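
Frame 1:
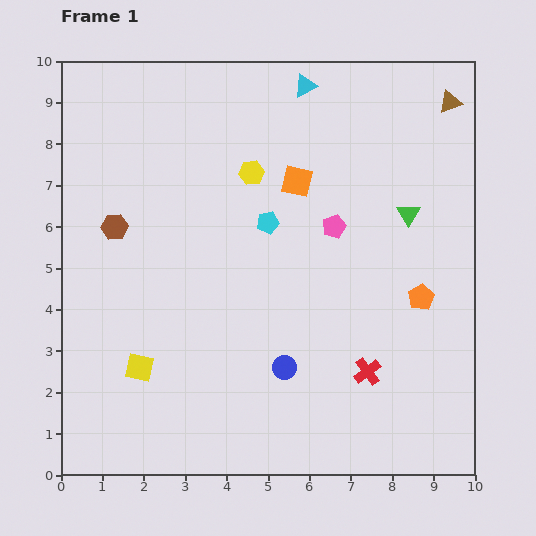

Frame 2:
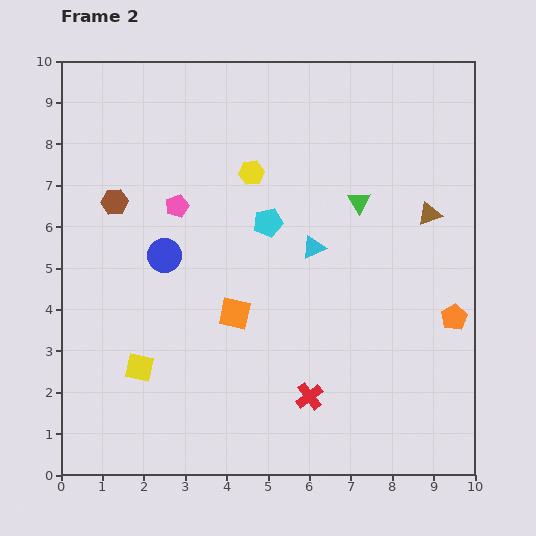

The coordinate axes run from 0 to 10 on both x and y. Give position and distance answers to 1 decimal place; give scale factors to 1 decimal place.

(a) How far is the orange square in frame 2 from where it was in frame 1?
3.5

The orange square moved from (5.7, 7.1) to (4.2, 3.9), a distance of √(1.5² + 3.2²) ≈ 3.5.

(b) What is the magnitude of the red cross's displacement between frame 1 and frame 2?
1.5

The red cross moved from (7.4, 2.5) to (6.0, 1.9), a distance of √(1.4² + 0.6²) ≈ 1.5.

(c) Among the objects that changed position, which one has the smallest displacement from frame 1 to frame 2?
the brown hexagon

(moved 0.6)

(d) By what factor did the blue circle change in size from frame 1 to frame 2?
1.5×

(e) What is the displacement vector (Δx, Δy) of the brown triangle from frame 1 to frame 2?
(-0.5, -2.7)

The brown triangle was at (9.4, 9.0) in frame 1 and (8.9, 6.3) in frame 2.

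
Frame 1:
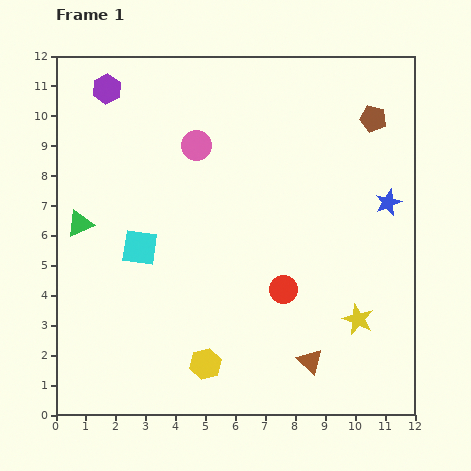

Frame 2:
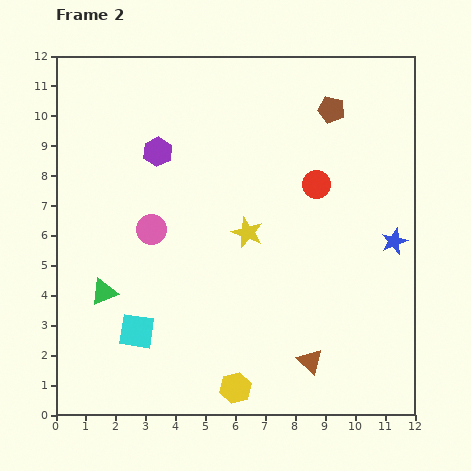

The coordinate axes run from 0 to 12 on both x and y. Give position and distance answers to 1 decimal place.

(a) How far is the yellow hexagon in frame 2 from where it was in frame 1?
1.3

The yellow hexagon moved from (5.0, 1.7) to (6.0, 0.9), a distance of √(1.0² + 0.8²) ≈ 1.3.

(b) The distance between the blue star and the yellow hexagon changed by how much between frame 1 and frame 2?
-0.9

Distance in frame 1: 8.1. Distance in frame 2: 7.2.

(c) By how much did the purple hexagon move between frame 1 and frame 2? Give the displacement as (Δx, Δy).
(1.7, -2.1)

The purple hexagon was at (1.7, 10.9) in frame 1 and (3.4, 8.8) in frame 2.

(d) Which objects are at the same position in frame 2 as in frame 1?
the brown triangle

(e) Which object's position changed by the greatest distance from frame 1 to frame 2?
the yellow star

(moved 4.7; next 3.7)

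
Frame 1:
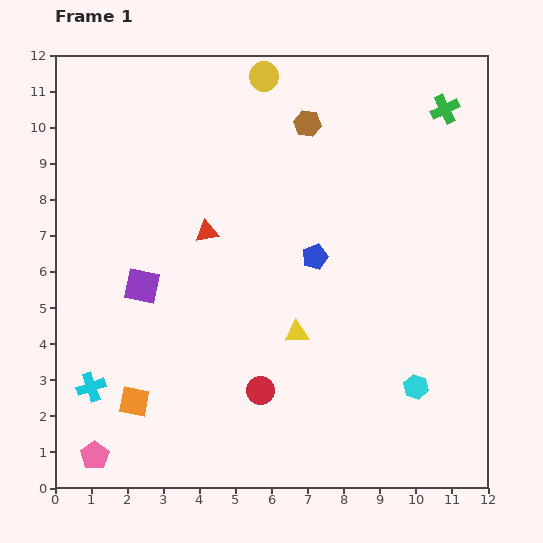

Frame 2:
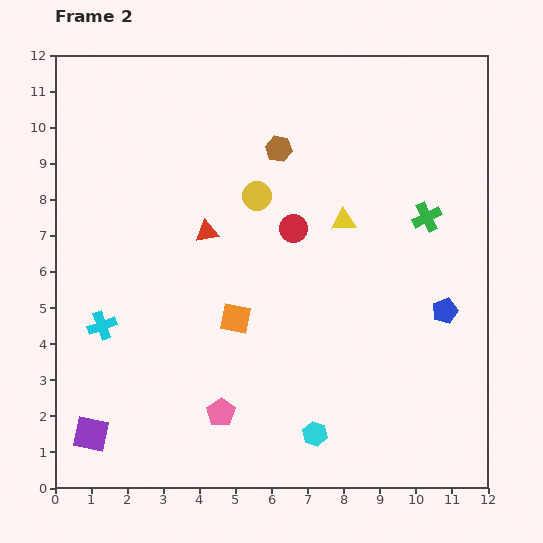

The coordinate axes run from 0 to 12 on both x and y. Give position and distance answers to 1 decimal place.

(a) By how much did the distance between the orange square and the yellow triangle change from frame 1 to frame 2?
-0.9

Distance in frame 1: 4.9. Distance in frame 2: 4.0.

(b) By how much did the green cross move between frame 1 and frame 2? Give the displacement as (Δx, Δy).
(-0.5, -3.0)

The green cross was at (10.8, 10.5) in frame 1 and (10.3, 7.5) in frame 2.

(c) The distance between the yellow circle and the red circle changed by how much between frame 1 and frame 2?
-7.4

Distance in frame 1: 8.7. Distance in frame 2: 1.3.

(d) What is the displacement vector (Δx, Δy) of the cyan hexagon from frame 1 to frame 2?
(-2.8, -1.3)

The cyan hexagon was at (10.0, 2.8) in frame 1 and (7.2, 1.5) in frame 2.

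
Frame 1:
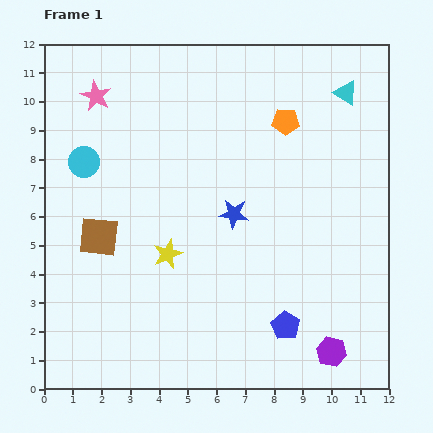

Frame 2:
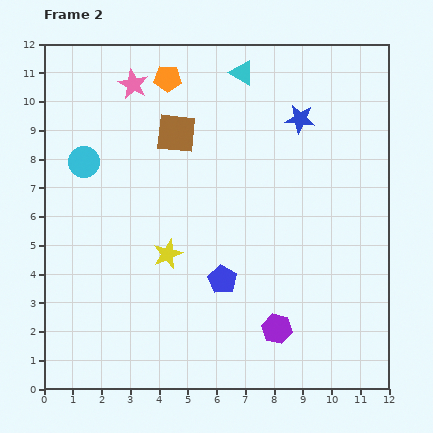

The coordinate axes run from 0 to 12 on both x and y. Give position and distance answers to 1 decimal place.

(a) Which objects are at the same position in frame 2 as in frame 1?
the cyan circle, the yellow star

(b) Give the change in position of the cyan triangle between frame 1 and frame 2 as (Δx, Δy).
(-3.6, 0.7)

The cyan triangle was at (10.5, 10.3) in frame 1 and (6.9, 11.0) in frame 2.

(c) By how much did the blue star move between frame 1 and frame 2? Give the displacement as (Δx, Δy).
(2.3, 3.3)

The blue star was at (6.6, 6.1) in frame 1 and (8.9, 9.4) in frame 2.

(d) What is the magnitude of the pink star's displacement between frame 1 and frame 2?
1.4

The pink star moved from (1.8, 10.2) to (3.1, 10.6), a distance of √(1.3² + 0.4²) ≈ 1.4.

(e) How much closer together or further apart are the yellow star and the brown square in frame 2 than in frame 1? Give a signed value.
+1.7

Distance in frame 1: 2.5. Distance in frame 2: 4.2.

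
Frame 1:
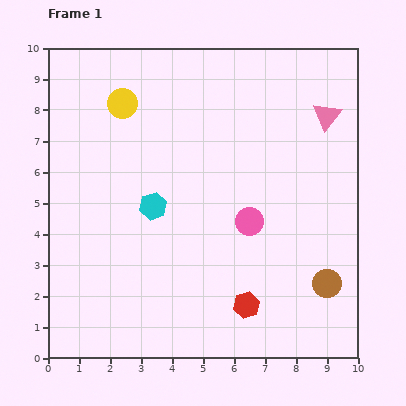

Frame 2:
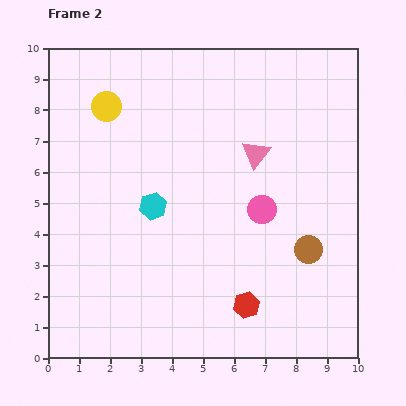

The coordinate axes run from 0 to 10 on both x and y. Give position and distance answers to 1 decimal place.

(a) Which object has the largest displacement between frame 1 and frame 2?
the pink triangle

(moved 2.6; next 1.3)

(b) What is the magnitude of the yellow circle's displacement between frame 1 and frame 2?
0.5

The yellow circle moved from (2.4, 8.2) to (1.9, 8.1), a distance of √(0.5² + 0.1²) ≈ 0.5.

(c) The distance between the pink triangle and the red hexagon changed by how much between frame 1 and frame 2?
-1.7

Distance in frame 1: 6.6. Distance in frame 2: 4.9.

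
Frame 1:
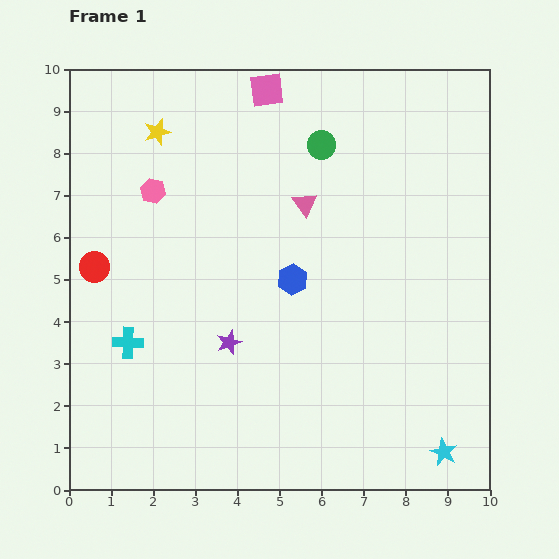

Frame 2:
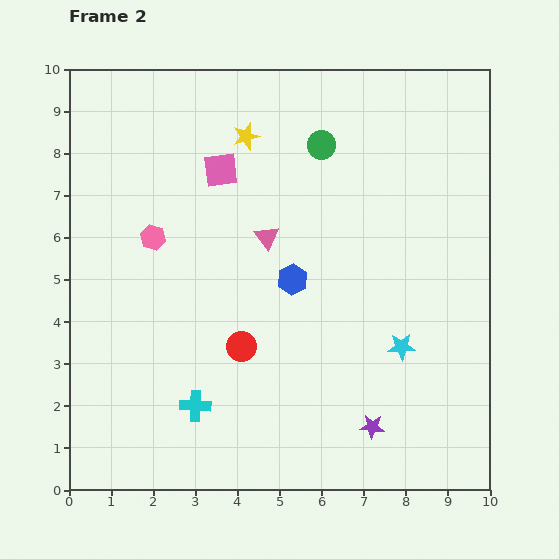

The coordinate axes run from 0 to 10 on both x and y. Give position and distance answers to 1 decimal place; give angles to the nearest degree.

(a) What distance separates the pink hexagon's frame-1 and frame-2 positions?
1.1

The pink hexagon moved from (2.0, 7.1) to (2.0, 6.0), a distance of √(0.0² + 1.1²) ≈ 1.1.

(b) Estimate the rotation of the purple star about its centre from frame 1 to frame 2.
26° clockwise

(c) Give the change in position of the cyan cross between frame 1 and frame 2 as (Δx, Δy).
(1.6, -1.5)

The cyan cross was at (1.4, 3.5) in frame 1 and (3.0, 2.0) in frame 2.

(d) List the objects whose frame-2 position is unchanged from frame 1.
the blue hexagon, the green circle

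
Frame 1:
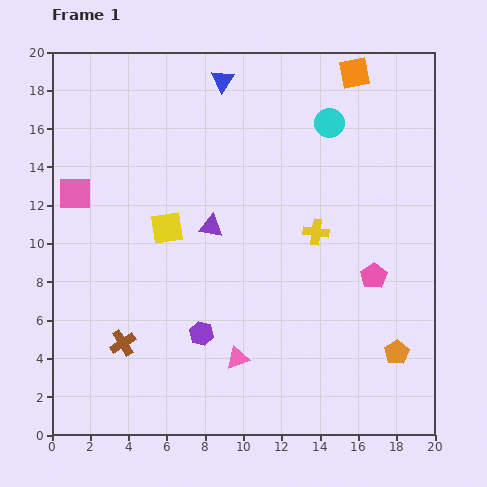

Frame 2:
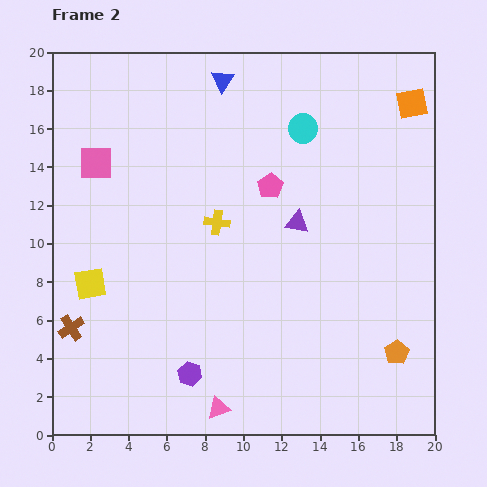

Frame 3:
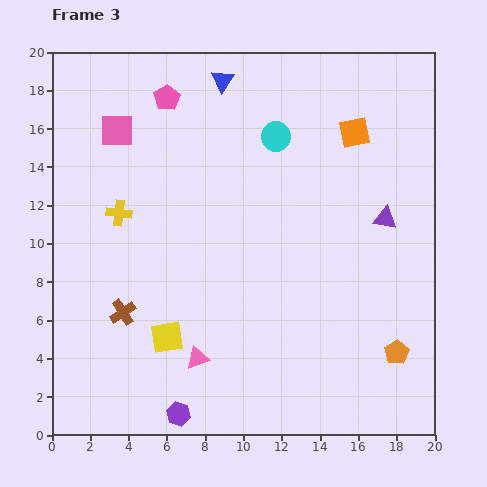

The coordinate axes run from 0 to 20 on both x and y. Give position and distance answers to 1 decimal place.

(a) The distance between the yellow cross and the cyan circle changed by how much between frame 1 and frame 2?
+1.0

Distance in frame 1: 5.7. Distance in frame 2: 6.7.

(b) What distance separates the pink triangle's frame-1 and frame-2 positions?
2.8

The pink triangle moved from (9.7, 4.0) to (8.7, 1.4), a distance of √(1.0² + 2.6²) ≈ 2.8.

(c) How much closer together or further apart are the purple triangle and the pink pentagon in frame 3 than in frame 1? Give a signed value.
+4.1

Distance in frame 1: 8.9. Distance in frame 3: 13.0.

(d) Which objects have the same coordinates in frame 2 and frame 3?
the blue triangle, the orange pentagon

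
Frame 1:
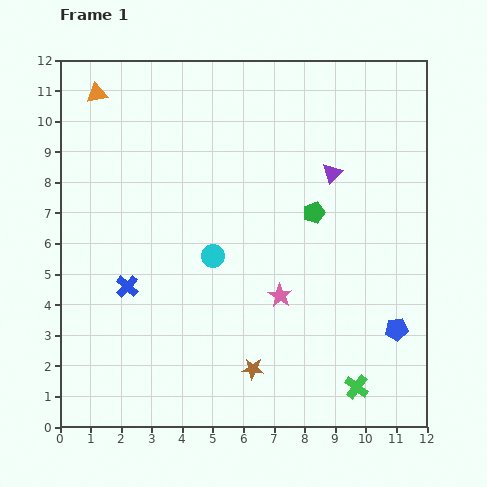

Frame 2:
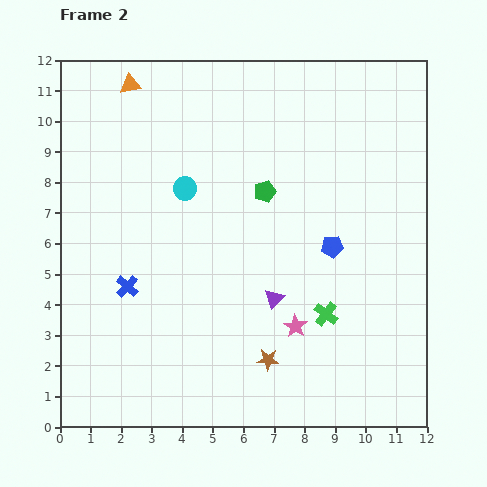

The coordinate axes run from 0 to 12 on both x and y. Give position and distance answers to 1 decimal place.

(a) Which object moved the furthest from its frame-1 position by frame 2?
the purple triangle

(moved 4.5; next 3.4)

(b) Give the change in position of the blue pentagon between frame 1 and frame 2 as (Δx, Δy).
(-2.1, 2.7)

The blue pentagon was at (11.0, 3.2) in frame 1 and (8.9, 5.9) in frame 2.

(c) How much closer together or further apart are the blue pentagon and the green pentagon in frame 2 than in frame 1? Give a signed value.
-1.9

Distance in frame 1: 4.7. Distance in frame 2: 2.8.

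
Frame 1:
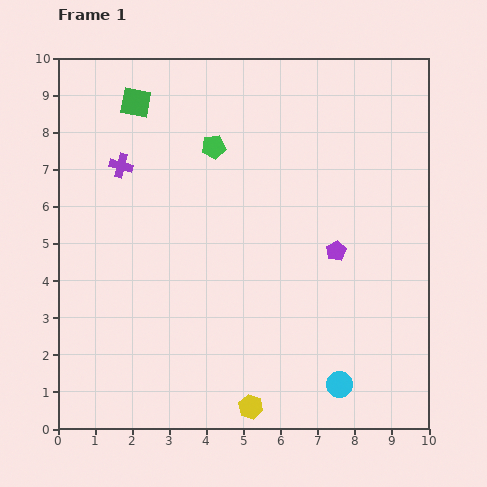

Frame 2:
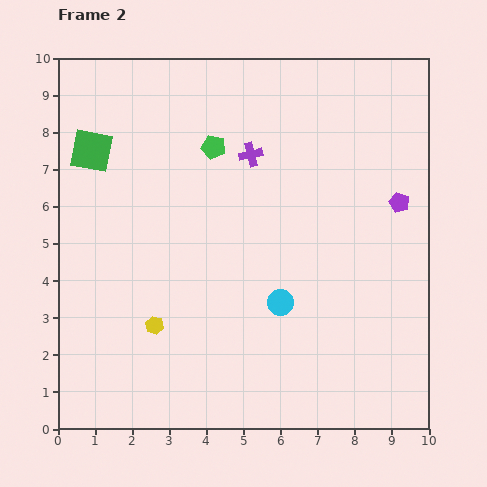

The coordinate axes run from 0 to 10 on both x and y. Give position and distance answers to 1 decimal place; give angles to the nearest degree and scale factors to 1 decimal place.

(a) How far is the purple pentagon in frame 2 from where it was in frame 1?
2.1

The purple pentagon moved from (7.5, 4.8) to (9.2, 6.1), a distance of √(1.7² + 1.3²) ≈ 2.1.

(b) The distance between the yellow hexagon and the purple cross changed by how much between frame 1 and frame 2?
-2.1

Distance in frame 1: 7.4. Distance in frame 2: 5.3.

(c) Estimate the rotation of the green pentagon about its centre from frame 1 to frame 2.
22° clockwise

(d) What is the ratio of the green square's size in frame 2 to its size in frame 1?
1.4×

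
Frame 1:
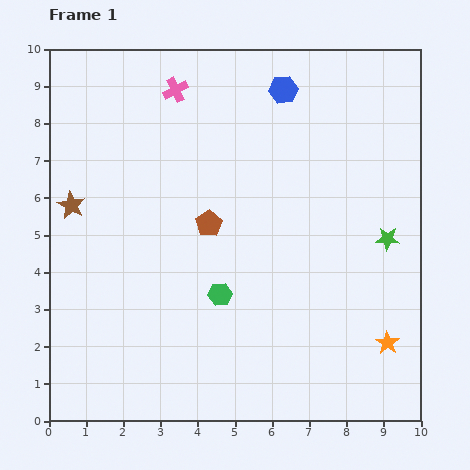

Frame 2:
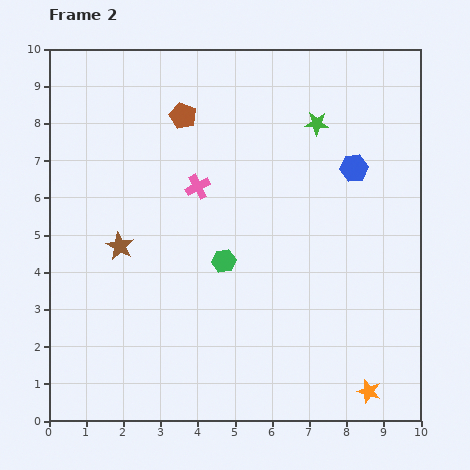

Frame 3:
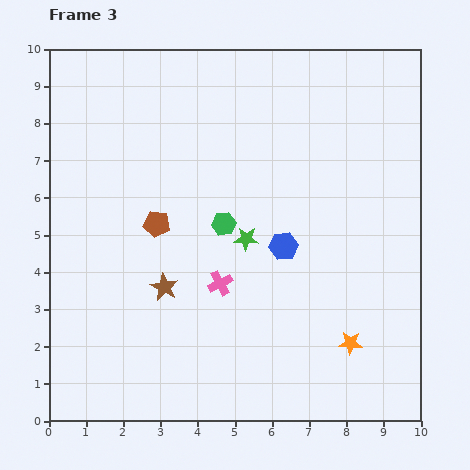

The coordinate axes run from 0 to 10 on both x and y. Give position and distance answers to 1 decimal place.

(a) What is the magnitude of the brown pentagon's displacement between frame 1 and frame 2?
3.0

The brown pentagon moved from (4.3, 5.3) to (3.6, 8.2), a distance of √(0.7² + 2.9²) ≈ 3.0.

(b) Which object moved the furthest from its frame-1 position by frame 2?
the green star

(moved 3.6; next 3.0)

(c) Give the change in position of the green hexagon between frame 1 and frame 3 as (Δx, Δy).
(0.1, 1.9)

The green hexagon was at (4.6, 3.4) in frame 1 and (4.7, 5.3) in frame 3.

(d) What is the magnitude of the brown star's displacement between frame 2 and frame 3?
1.6

The brown star moved from (1.9, 4.7) to (3.1, 3.6), a distance of √(1.2² + 1.1²) ≈ 1.6.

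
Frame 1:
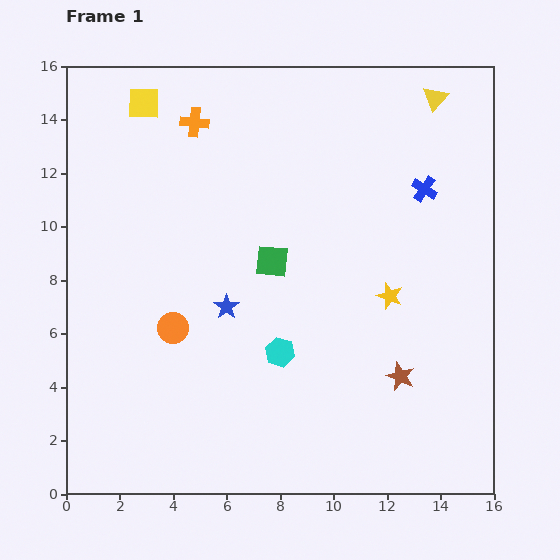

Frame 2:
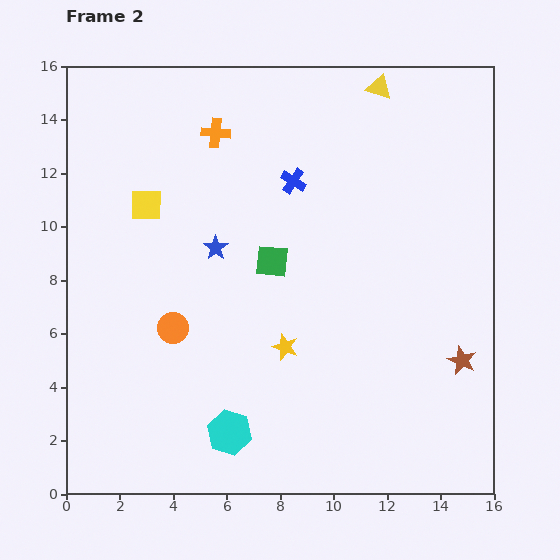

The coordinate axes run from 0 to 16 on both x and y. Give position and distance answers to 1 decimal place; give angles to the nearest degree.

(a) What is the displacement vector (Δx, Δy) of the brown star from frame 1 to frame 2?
(2.3, 0.6)

The brown star was at (12.5, 4.4) in frame 1 and (14.8, 5.0) in frame 2.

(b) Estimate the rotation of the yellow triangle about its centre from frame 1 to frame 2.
53° counter-clockwise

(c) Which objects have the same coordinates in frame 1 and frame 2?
the green square, the orange circle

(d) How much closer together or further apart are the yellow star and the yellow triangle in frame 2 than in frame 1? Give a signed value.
+2.7

Distance in frame 1: 7.6. Distance in frame 2: 10.3.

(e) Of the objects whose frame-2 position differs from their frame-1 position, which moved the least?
the orange cross

(moved 0.9)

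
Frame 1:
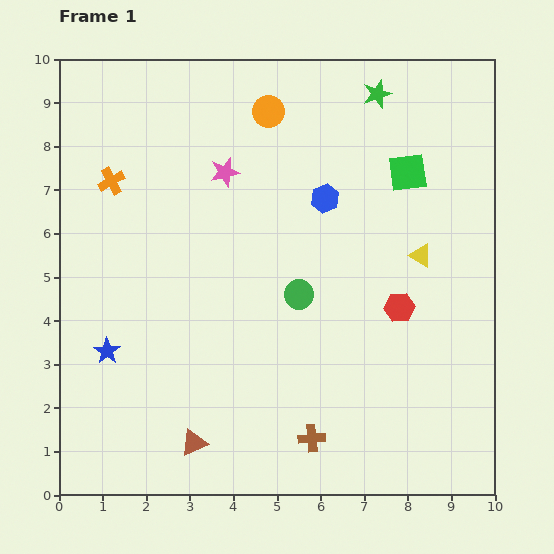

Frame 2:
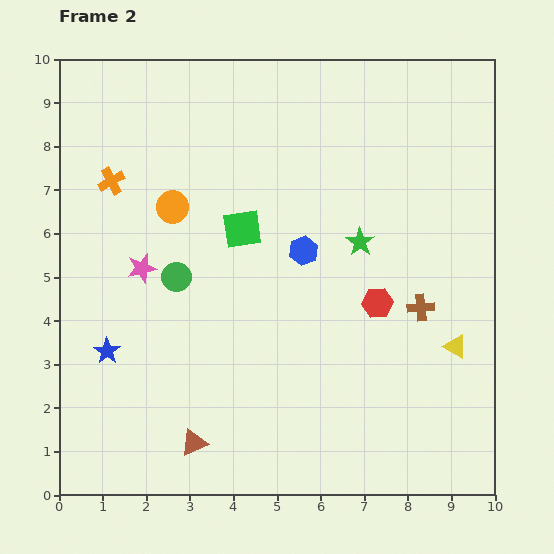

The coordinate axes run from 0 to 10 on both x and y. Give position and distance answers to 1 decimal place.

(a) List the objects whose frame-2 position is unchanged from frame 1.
the orange cross, the brown triangle, the blue star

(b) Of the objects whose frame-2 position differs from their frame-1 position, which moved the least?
the red hexagon

(moved 0.5)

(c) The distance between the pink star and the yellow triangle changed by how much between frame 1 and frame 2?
+2.5

Distance in frame 1: 4.9. Distance in frame 2: 7.4.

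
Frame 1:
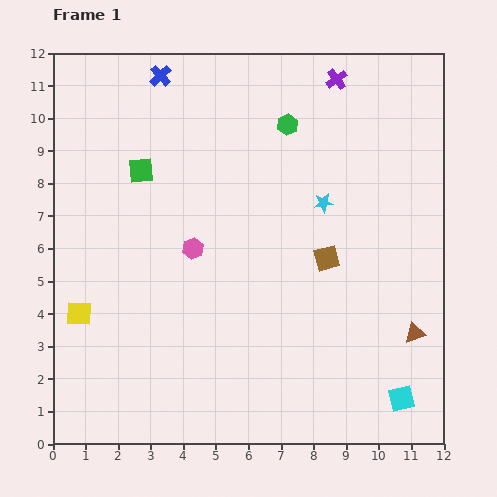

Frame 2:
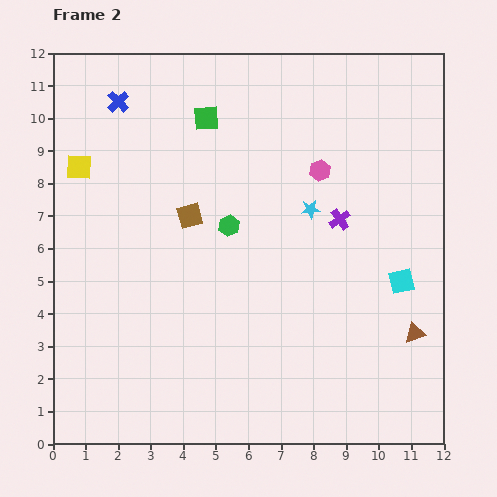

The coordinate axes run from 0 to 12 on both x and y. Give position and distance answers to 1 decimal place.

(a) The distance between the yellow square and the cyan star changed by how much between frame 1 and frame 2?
-1.0

Distance in frame 1: 8.2. Distance in frame 2: 7.2.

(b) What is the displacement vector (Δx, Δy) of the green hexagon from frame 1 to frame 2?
(-1.8, -3.1)

The green hexagon was at (7.2, 9.8) in frame 1 and (5.4, 6.7) in frame 2.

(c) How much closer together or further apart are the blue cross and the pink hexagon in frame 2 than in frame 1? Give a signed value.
+1.1

Distance in frame 1: 5.4. Distance in frame 2: 6.5.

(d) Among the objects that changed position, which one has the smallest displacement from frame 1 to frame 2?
the cyan star

(moved 0.4)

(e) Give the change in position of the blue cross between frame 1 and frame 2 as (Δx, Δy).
(-1.3, -0.8)

The blue cross was at (3.3, 11.3) in frame 1 and (2.0, 10.5) in frame 2.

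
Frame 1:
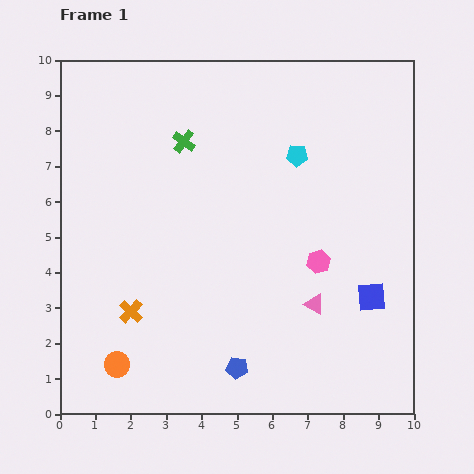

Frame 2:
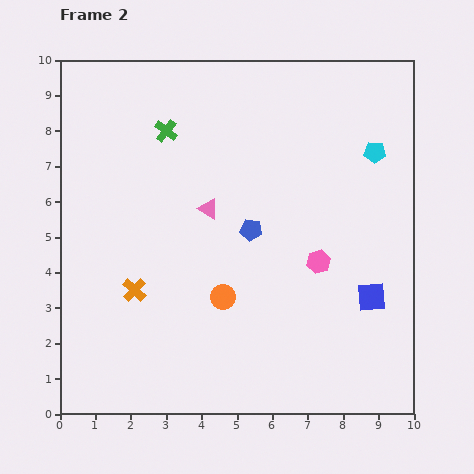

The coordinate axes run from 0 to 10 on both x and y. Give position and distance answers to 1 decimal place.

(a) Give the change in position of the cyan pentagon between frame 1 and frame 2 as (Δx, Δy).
(2.2, 0.1)

The cyan pentagon was at (6.7, 7.3) in frame 1 and (8.9, 7.4) in frame 2.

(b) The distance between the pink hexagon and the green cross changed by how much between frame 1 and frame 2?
+0.6

Distance in frame 1: 5.1. Distance in frame 2: 5.7.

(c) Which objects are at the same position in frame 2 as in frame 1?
the pink hexagon, the blue square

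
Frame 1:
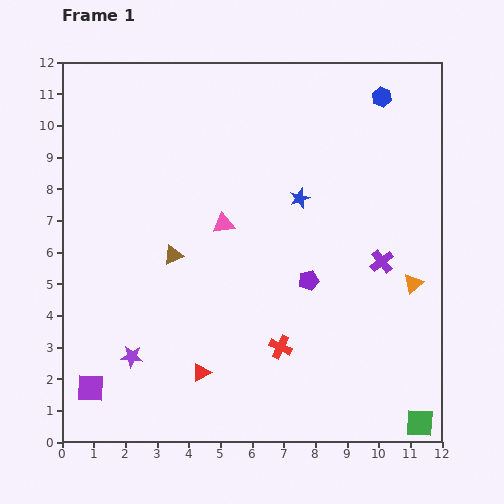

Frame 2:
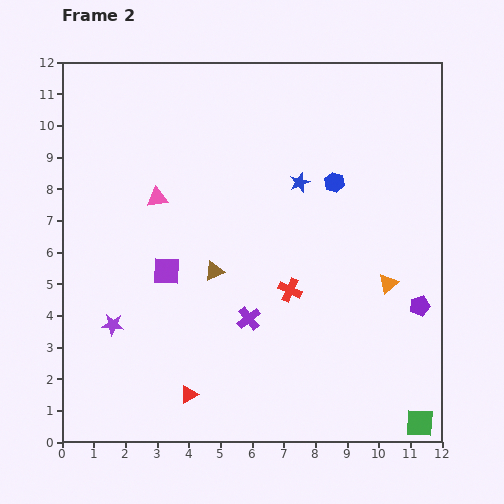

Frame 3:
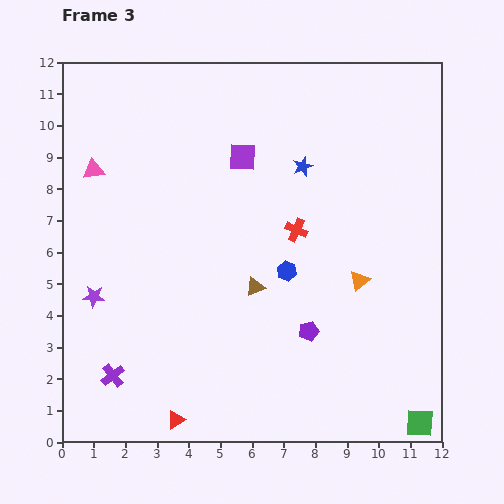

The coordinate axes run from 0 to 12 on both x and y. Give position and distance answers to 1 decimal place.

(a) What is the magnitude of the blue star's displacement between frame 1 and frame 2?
0.5

The blue star moved from (7.5, 7.7) to (7.5, 8.2), a distance of √(0.0² + 0.5²) ≈ 0.5.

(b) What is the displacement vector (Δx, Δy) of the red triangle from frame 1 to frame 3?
(-0.8, -1.5)

The red triangle was at (4.4, 2.2) in frame 1 and (3.6, 0.7) in frame 3.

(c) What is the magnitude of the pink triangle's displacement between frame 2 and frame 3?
2.2

The pink triangle moved from (3.0, 7.7) to (1.0, 8.6), a distance of √(2.0² + 0.9²) ≈ 2.2.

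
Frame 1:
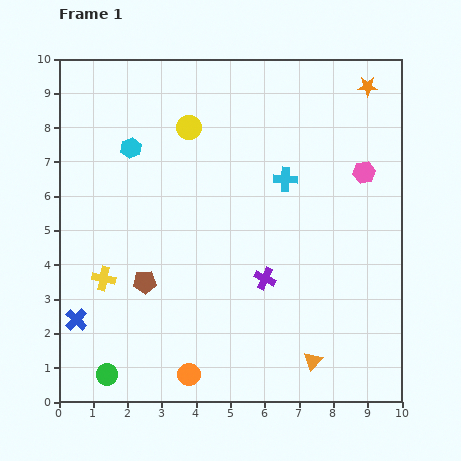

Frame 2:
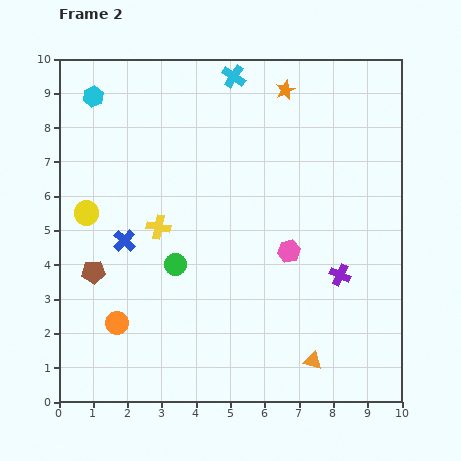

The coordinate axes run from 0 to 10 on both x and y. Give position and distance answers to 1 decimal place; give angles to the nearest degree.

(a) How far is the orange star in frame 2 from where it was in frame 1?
2.4

The orange star moved from (9.0, 9.2) to (6.6, 9.1), a distance of √(2.4² + 0.1²) ≈ 2.4.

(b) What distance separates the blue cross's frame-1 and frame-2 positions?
2.7

The blue cross moved from (0.5, 2.4) to (1.9, 4.7), a distance of √(1.4² + 2.3²) ≈ 2.7.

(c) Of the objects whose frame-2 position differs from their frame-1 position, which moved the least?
the brown pentagon

(moved 1.5)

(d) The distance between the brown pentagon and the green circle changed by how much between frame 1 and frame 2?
-0.5

Distance in frame 1: 2.9. Distance in frame 2: 2.4.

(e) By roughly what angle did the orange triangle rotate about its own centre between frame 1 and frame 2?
54° counter-clockwise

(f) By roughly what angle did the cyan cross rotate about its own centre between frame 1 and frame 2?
32° clockwise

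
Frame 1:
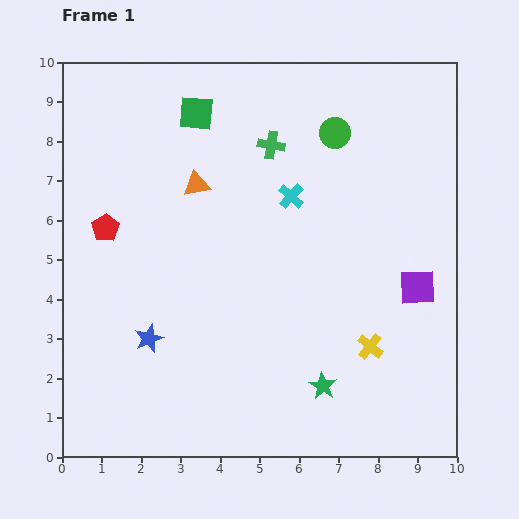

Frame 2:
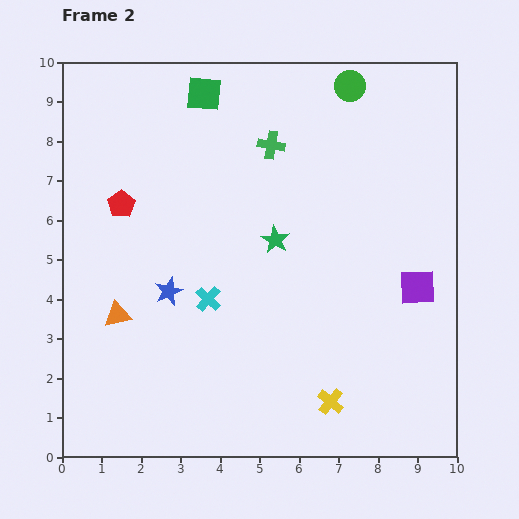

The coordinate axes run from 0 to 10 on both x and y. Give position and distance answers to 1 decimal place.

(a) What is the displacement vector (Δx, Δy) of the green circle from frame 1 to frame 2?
(0.4, 1.2)

The green circle was at (6.9, 8.2) in frame 1 and (7.3, 9.4) in frame 2.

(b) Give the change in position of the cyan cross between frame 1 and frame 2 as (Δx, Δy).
(-2.1, -2.6)

The cyan cross was at (5.8, 6.6) in frame 1 and (3.7, 4.0) in frame 2.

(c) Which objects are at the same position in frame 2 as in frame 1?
the green cross, the purple square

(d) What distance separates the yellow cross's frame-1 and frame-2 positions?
1.7

The yellow cross moved from (7.8, 2.8) to (6.8, 1.4), a distance of √(1.0² + 1.4²) ≈ 1.7.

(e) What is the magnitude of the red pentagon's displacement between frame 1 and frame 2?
0.7

The red pentagon moved from (1.1, 5.8) to (1.5, 6.4), a distance of √(0.4² + 0.6²) ≈ 0.7.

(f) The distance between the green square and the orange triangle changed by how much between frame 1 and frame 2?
+4.2

Distance in frame 1: 1.8. Distance in frame 2: 6.0.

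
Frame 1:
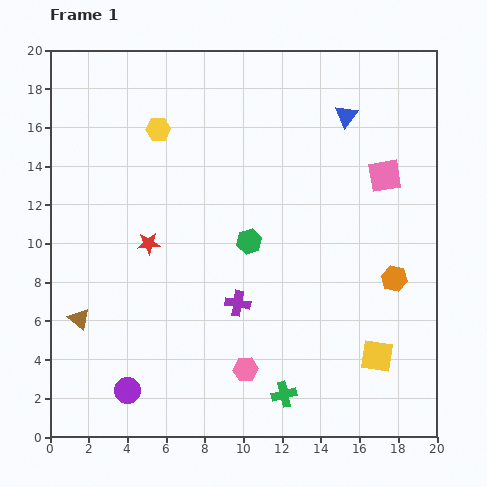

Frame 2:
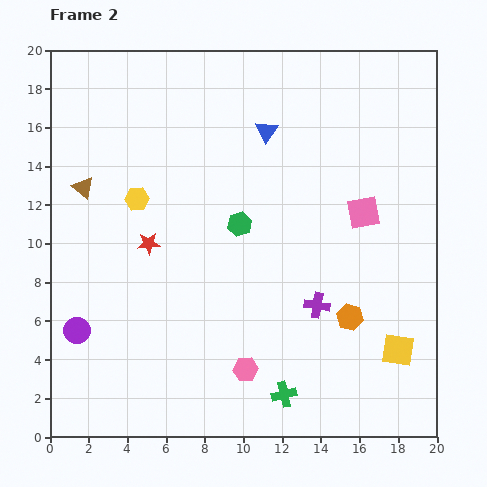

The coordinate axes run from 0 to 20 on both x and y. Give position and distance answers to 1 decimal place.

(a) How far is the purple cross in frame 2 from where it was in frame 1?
4.1

The purple cross moved from (9.7, 6.9) to (13.8, 6.8), a distance of √(4.1² + 0.1²) ≈ 4.1.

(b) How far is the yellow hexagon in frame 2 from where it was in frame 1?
3.8

The yellow hexagon moved from (5.6, 15.9) to (4.5, 12.3), a distance of √(1.1² + 3.6²) ≈ 3.8.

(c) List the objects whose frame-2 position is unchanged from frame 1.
the red star, the pink hexagon, the green cross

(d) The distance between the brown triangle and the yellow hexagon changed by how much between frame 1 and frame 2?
-7.7

Distance in frame 1: 10.6. Distance in frame 2: 2.9.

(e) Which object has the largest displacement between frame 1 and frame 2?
the brown triangle

(moved 6.8; next 4.2)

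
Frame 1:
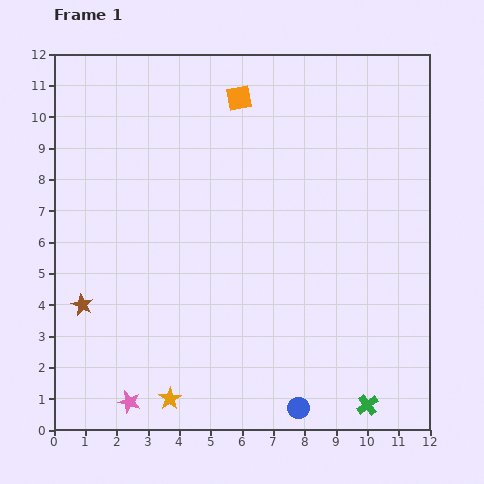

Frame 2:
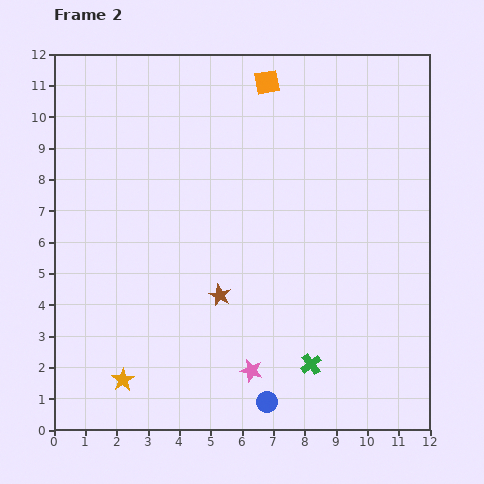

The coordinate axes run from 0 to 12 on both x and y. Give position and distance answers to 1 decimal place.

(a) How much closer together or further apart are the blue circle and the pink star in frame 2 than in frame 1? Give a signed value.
-4.3

Distance in frame 1: 5.4. Distance in frame 2: 1.1.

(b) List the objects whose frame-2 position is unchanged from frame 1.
none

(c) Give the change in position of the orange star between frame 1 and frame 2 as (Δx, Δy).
(-1.5, 0.6)

The orange star was at (3.7, 1.0) in frame 1 and (2.2, 1.6) in frame 2.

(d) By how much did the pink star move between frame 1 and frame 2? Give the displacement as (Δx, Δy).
(3.9, 1.0)

The pink star was at (2.4, 0.9) in frame 1 and (6.3, 1.9) in frame 2.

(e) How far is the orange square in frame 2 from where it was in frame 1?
1.0

The orange square moved from (5.9, 10.6) to (6.8, 11.1), a distance of √(0.9² + 0.5²) ≈ 1.0.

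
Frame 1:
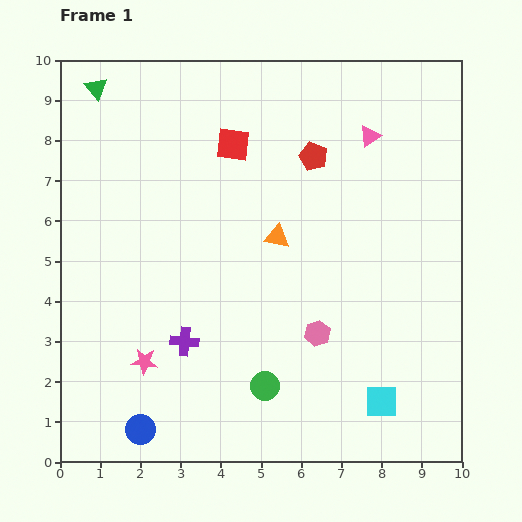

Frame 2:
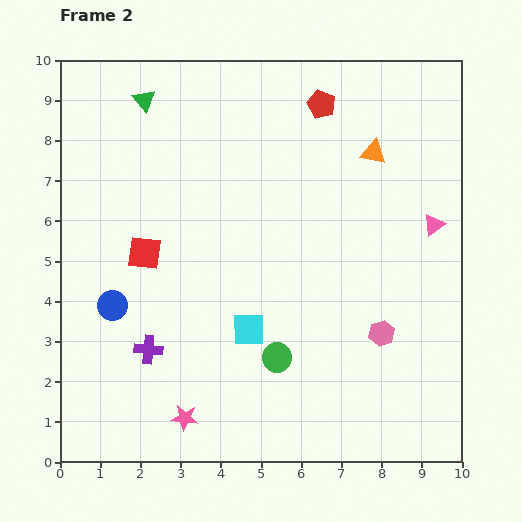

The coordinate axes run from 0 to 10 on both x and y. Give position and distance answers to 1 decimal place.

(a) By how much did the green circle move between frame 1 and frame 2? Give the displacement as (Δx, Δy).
(0.3, 0.7)

The green circle was at (5.1, 1.9) in frame 1 and (5.4, 2.6) in frame 2.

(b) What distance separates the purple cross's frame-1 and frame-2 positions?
0.9

The purple cross moved from (3.1, 3.0) to (2.2, 2.8), a distance of √(0.9² + 0.2²) ≈ 0.9.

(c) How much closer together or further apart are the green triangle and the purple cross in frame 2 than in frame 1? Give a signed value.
-0.5

Distance in frame 1: 6.7. Distance in frame 2: 6.2.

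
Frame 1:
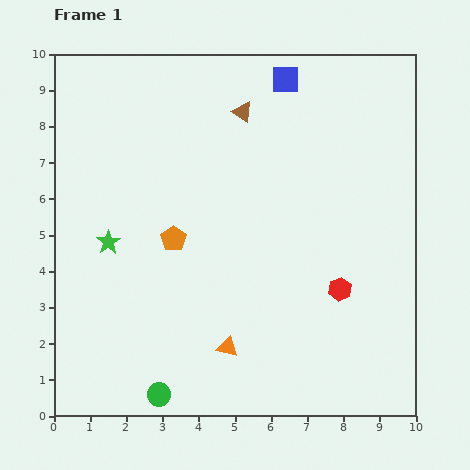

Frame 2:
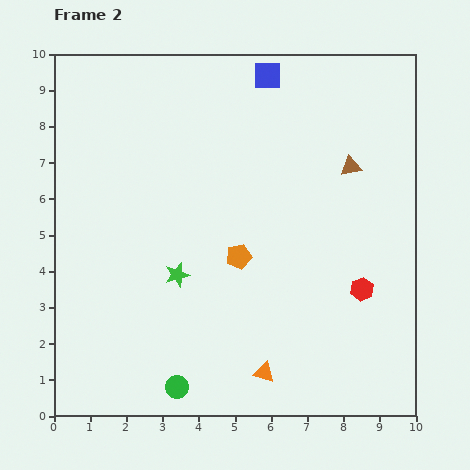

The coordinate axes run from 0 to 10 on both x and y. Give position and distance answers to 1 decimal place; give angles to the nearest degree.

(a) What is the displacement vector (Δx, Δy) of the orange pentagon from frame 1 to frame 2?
(1.8, -0.5)

The orange pentagon was at (3.3, 4.9) in frame 1 and (5.1, 4.4) in frame 2.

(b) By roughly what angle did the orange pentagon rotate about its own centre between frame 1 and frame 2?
23° clockwise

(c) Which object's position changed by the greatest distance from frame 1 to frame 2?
the brown triangle

(moved 3.4; next 2.1)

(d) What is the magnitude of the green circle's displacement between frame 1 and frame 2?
0.5

The green circle moved from (2.9, 0.6) to (3.4, 0.8), a distance of √(0.5² + 0.2²) ≈ 0.5.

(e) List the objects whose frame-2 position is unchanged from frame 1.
none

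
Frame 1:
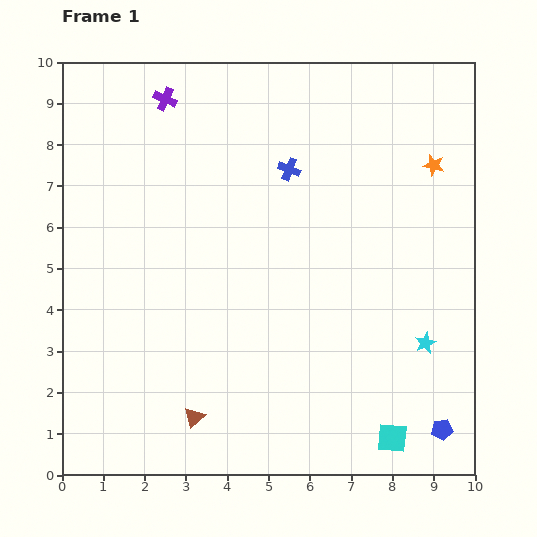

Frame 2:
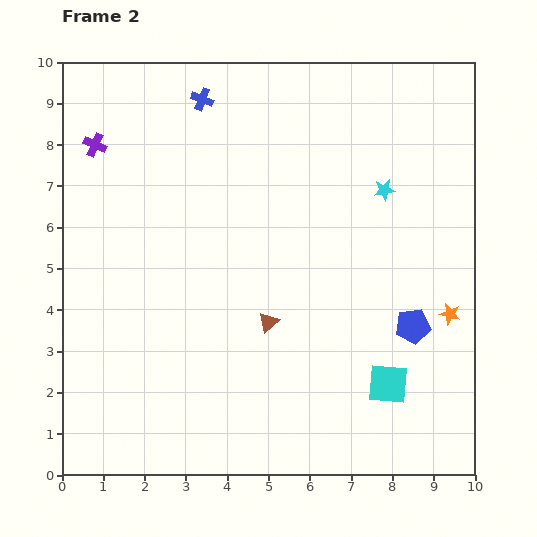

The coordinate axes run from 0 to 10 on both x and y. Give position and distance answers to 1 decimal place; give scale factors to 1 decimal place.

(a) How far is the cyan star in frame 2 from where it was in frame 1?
3.8

The cyan star moved from (8.8, 3.2) to (7.8, 6.9), a distance of √(1.0² + 3.7²) ≈ 3.8.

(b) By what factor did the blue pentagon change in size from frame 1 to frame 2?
1.7×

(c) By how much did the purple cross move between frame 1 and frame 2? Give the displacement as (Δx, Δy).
(-1.7, -1.1)

The purple cross was at (2.5, 9.1) in frame 1 and (0.8, 8.0) in frame 2.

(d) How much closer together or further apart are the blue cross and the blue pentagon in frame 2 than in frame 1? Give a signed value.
+0.2

Distance in frame 1: 7.3. Distance in frame 2: 7.5.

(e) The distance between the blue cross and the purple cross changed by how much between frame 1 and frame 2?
-0.6

Distance in frame 1: 3.4. Distance in frame 2: 2.8.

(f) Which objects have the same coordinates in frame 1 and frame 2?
none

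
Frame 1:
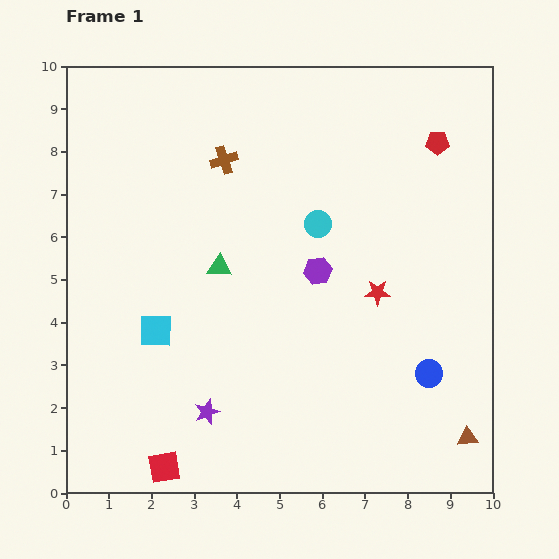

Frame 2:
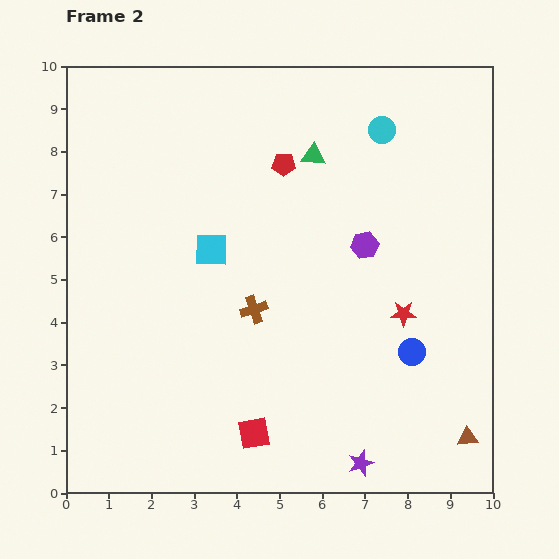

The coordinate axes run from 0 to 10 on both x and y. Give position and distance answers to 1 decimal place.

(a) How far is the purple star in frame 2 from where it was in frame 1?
3.8

The purple star moved from (3.3, 1.9) to (6.9, 0.7), a distance of √(3.6² + 1.2²) ≈ 3.8.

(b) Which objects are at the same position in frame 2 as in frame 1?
the brown triangle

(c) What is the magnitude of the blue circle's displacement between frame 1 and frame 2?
0.6

The blue circle moved from (8.5, 2.8) to (8.1, 3.3), a distance of √(0.4² + 0.5²) ≈ 0.6.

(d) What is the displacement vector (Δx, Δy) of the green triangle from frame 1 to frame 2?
(2.2, 2.6)

The green triangle was at (3.6, 5.3) in frame 1 and (5.8, 7.9) in frame 2.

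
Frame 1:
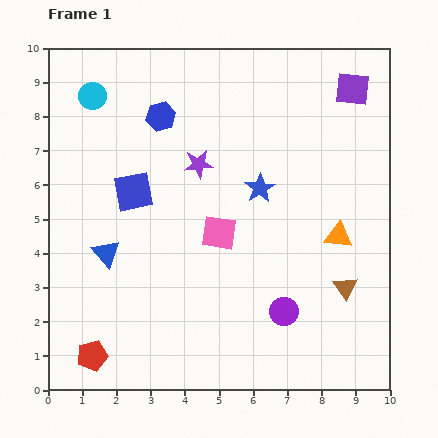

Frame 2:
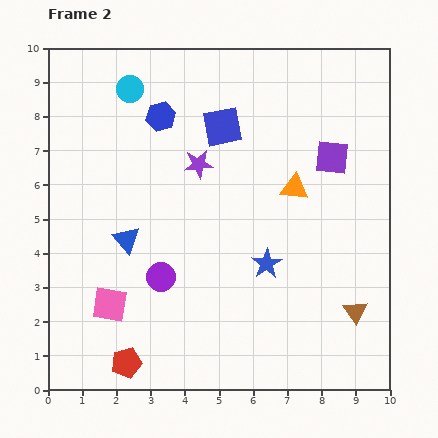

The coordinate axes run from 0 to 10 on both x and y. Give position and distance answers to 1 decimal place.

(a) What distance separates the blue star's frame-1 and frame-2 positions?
2.2

The blue star moved from (6.2, 5.9) to (6.4, 3.7), a distance of √(0.2² + 2.2²) ≈ 2.2.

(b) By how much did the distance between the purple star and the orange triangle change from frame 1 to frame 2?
-1.7

Distance in frame 1: 4.6. Distance in frame 2: 2.9.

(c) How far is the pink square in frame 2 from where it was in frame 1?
3.8

The pink square moved from (5.0, 4.6) to (1.8, 2.5), a distance of √(3.2² + 2.1²) ≈ 3.8.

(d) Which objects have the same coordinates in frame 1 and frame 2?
the purple star, the blue hexagon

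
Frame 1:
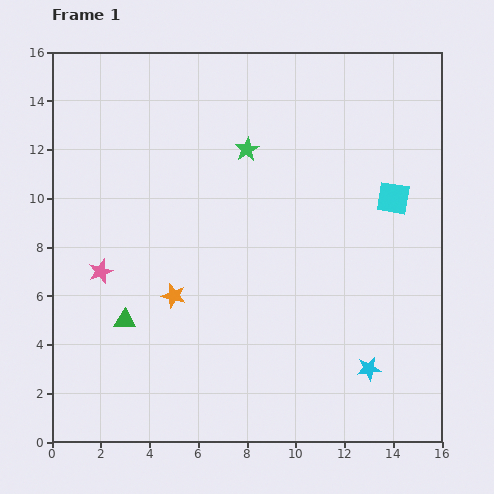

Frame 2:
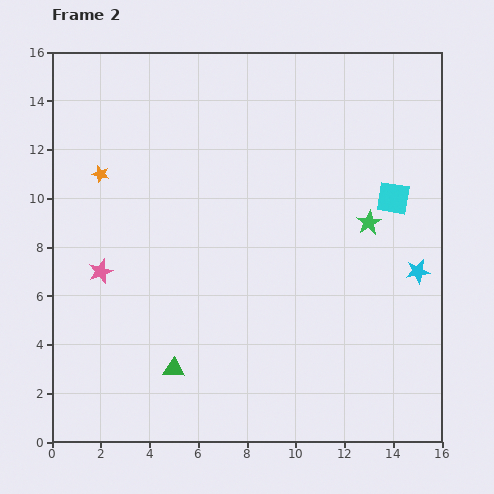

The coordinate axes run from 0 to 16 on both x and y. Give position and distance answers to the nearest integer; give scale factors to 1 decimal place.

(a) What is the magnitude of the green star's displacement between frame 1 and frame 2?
6

The green star moved from (8, 12) to (13, 9), a distance of √(5² + 3²) ≈ 6.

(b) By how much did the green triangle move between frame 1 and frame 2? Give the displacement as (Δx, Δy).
(2, -2)

The green triangle was at (3, 5) in frame 1 and (5, 3) in frame 2.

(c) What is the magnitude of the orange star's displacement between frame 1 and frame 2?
6

The orange star moved from (5, 6) to (2, 11), a distance of √(3² + 5²) ≈ 6.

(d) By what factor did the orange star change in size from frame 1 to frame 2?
0.7×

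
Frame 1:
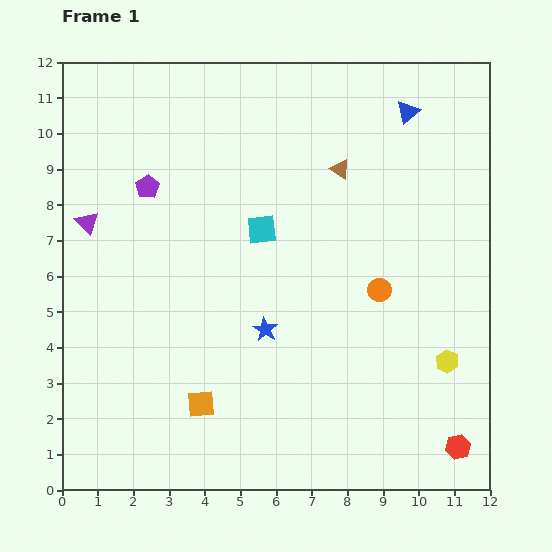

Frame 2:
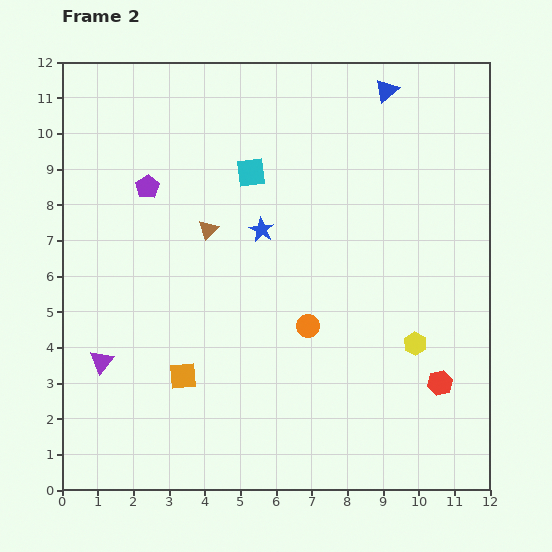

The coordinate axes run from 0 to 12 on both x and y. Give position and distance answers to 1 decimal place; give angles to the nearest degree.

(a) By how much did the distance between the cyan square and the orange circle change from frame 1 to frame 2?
+0.9

Distance in frame 1: 3.7. Distance in frame 2: 4.6.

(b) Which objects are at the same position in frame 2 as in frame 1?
the purple pentagon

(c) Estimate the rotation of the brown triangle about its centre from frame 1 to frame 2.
44° clockwise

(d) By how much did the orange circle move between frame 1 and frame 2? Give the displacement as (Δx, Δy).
(-2.0, -1.0)

The orange circle was at (8.9, 5.6) in frame 1 and (6.9, 4.6) in frame 2.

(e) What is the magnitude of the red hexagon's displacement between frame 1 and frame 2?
1.9

The red hexagon moved from (11.1, 1.2) to (10.6, 3.0), a distance of √(0.5² + 1.8²) ≈ 1.9.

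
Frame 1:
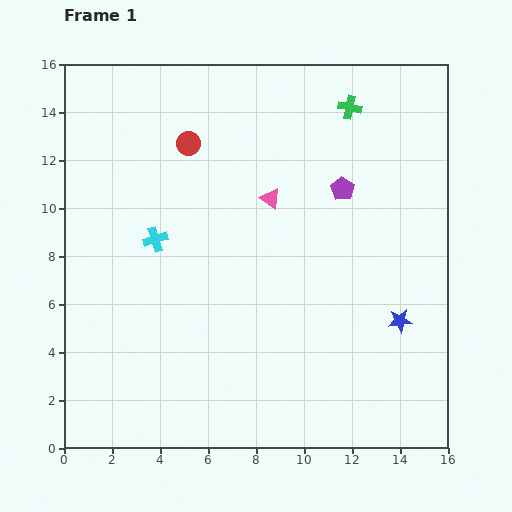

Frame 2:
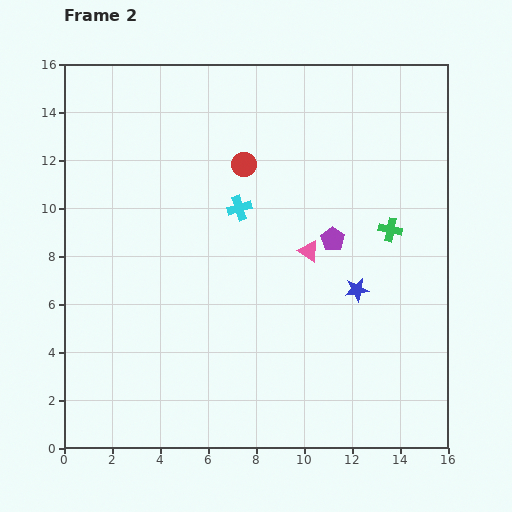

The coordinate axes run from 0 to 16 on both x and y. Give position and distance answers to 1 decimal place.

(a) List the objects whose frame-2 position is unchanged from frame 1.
none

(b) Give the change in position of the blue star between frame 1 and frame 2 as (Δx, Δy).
(-1.8, 1.3)

The blue star was at (14.0, 5.3) in frame 1 and (12.2, 6.6) in frame 2.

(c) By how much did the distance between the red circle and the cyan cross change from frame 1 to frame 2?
-2.4

Distance in frame 1: 4.2. Distance in frame 2: 1.8.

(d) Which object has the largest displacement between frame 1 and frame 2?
the green cross

(moved 5.4; next 3.7)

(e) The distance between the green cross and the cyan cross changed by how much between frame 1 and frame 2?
-3.4

Distance in frame 1: 9.8. Distance in frame 2: 6.4.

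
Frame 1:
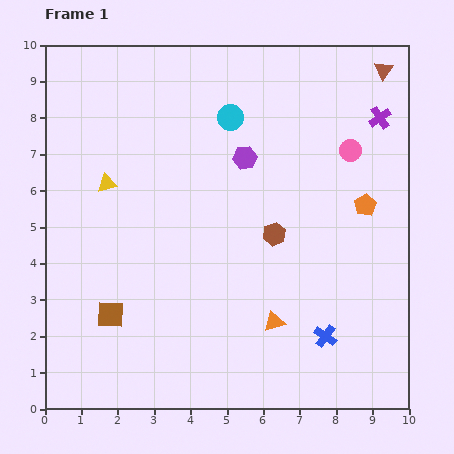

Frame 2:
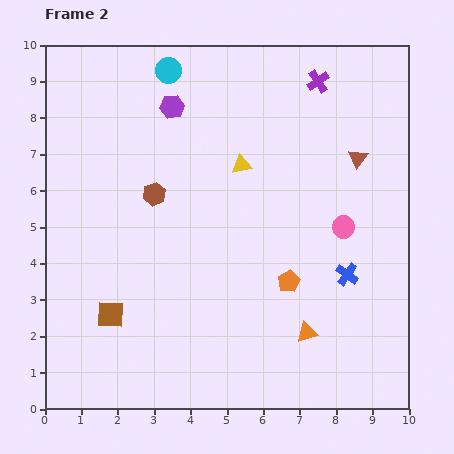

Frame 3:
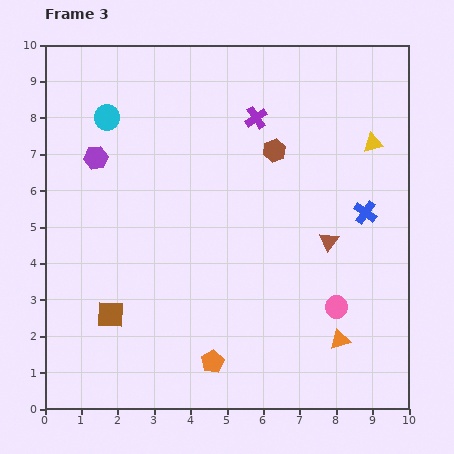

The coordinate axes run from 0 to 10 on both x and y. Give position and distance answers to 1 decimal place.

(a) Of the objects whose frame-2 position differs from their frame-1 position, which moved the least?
the orange triangle

(moved 0.9)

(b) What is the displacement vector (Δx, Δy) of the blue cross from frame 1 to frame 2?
(0.6, 1.7)

The blue cross was at (7.7, 2.0) in frame 1 and (8.3, 3.7) in frame 2.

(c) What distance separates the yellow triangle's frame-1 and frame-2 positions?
3.7

The yellow triangle moved from (1.7, 6.2) to (5.4, 6.7), a distance of √(3.7² + 0.5²) ≈ 3.7.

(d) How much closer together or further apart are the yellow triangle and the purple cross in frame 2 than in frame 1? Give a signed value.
-4.6

Distance in frame 1: 7.7. Distance in frame 2: 3.1.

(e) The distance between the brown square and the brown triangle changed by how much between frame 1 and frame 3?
-3.8

Distance in frame 1: 10.1. Distance in frame 3: 6.3.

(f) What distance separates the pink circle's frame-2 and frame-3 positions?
2.2

The pink circle moved from (8.2, 5.0) to (8.0, 2.8), a distance of √(0.2² + 2.2²) ≈ 2.2.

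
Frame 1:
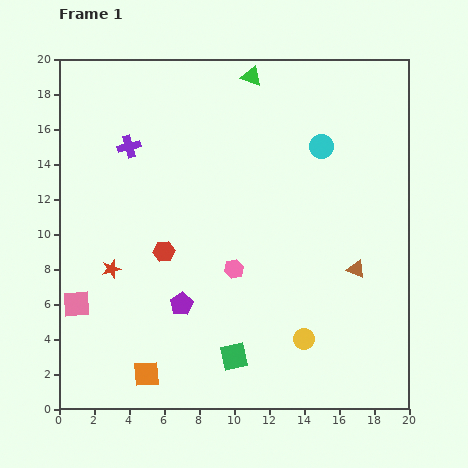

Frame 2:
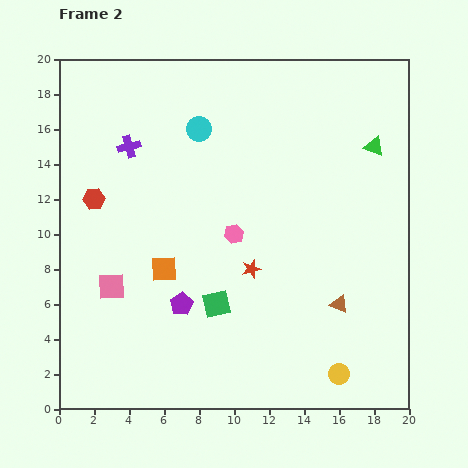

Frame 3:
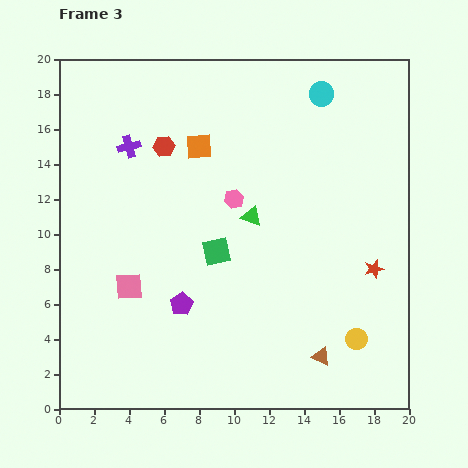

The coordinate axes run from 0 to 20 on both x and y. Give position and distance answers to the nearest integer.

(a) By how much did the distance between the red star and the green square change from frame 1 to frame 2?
-6

Distance in frame 1: 9. Distance in frame 2: 3.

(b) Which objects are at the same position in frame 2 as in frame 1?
the purple pentagon, the purple cross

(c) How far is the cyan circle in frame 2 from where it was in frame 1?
7

The cyan circle moved from (15, 15) to (8, 16), a distance of √(7² + 1²) ≈ 7.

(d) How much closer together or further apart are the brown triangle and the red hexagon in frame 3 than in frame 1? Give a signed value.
+4

Distance in frame 1: 11. Distance in frame 3: 15.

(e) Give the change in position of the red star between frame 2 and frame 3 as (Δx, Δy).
(7, 0)

The red star was at (11, 8) in frame 2 and (18, 8) in frame 3.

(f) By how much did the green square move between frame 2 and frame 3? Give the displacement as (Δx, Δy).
(0, 3)

The green square was at (9, 6) in frame 2 and (9, 9) in frame 3.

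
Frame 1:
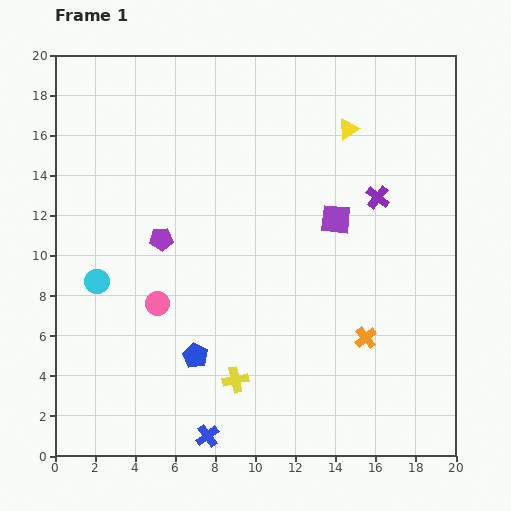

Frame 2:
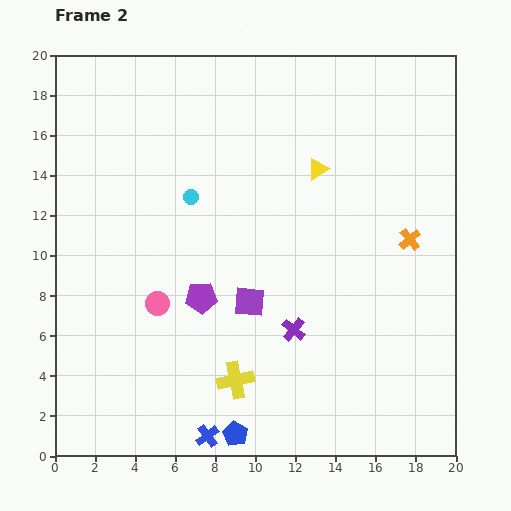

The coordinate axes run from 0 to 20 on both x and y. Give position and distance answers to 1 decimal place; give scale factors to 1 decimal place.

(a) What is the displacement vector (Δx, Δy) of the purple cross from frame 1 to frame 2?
(-4.2, -6.6)

The purple cross was at (16.1, 12.9) in frame 1 and (11.9, 6.3) in frame 2.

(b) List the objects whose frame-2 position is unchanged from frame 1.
the pink circle, the blue cross, the yellow cross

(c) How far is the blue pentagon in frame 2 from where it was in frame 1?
4.4

The blue pentagon moved from (7.0, 5.0) to (9.0, 1.1), a distance of √(2.0² + 3.9²) ≈ 4.4.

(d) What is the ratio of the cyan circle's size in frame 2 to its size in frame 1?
0.6×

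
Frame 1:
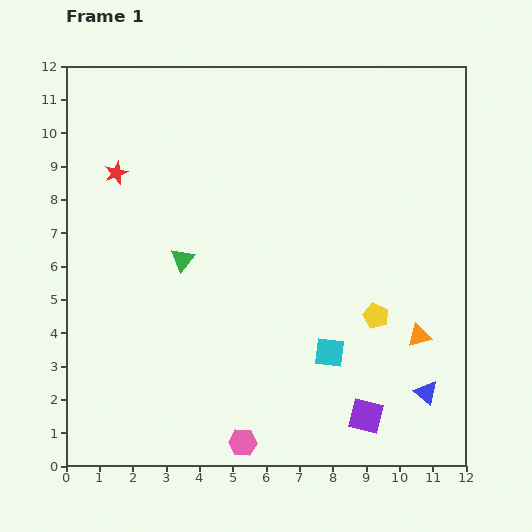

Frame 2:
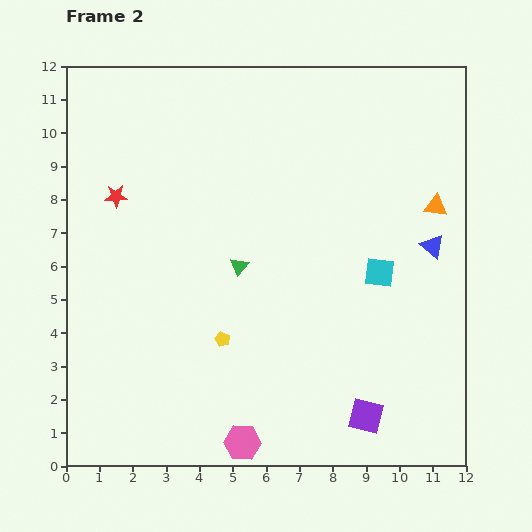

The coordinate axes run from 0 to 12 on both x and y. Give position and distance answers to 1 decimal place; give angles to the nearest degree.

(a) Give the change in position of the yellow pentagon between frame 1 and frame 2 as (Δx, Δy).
(-4.6, -0.7)

The yellow pentagon was at (9.3, 4.5) in frame 1 and (4.7, 3.8) in frame 2.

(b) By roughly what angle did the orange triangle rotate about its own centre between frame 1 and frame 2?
21° clockwise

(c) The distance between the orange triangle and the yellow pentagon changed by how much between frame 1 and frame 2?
+6.1

Distance in frame 1: 1.4. Distance in frame 2: 7.5.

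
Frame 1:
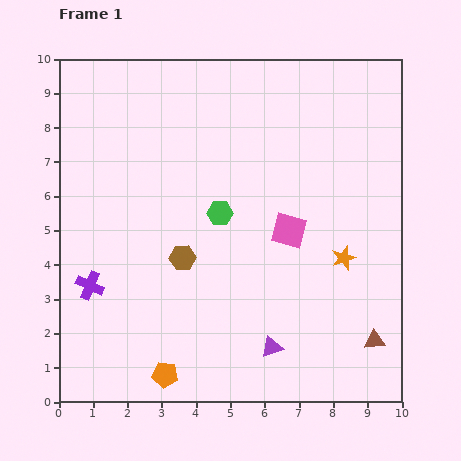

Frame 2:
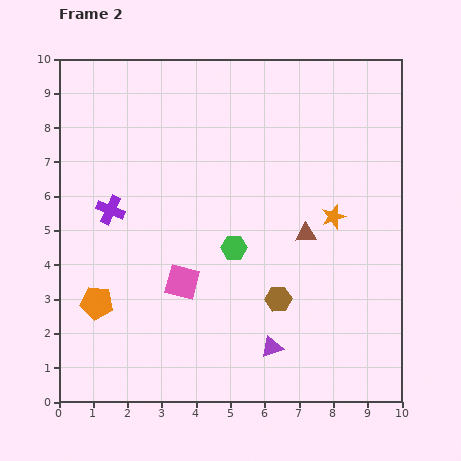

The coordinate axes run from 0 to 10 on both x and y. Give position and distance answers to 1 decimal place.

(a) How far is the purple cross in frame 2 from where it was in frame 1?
2.3

The purple cross moved from (0.9, 3.4) to (1.5, 5.6), a distance of √(0.6² + 2.2²) ≈ 2.3.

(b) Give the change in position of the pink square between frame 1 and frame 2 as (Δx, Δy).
(-3.1, -1.5)

The pink square was at (6.7, 5.0) in frame 1 and (3.6, 3.5) in frame 2.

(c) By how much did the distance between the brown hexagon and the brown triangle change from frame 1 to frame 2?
-4.0

Distance in frame 1: 6.1. Distance in frame 2: 2.1.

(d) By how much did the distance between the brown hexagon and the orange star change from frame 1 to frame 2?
-1.8

Distance in frame 1: 4.7. Distance in frame 2: 2.9.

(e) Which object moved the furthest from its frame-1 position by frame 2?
the brown triangle

(moved 3.7; next 3.4)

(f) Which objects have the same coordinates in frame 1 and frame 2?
the purple triangle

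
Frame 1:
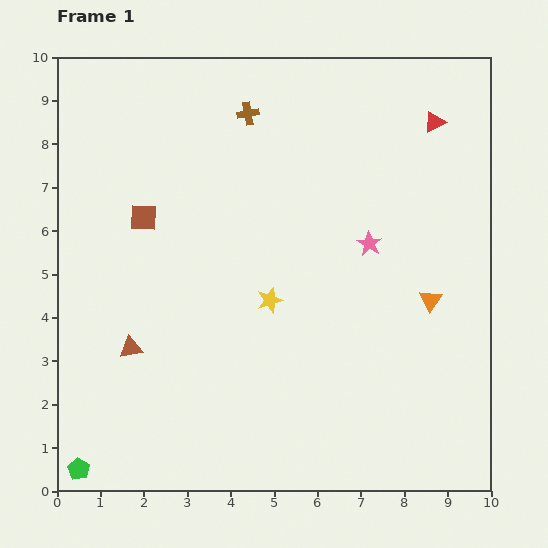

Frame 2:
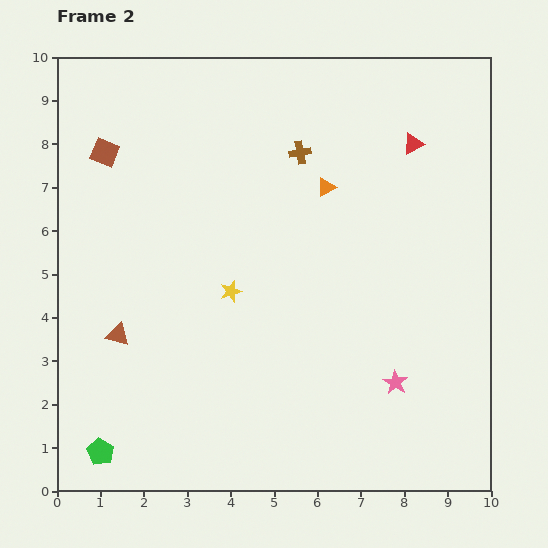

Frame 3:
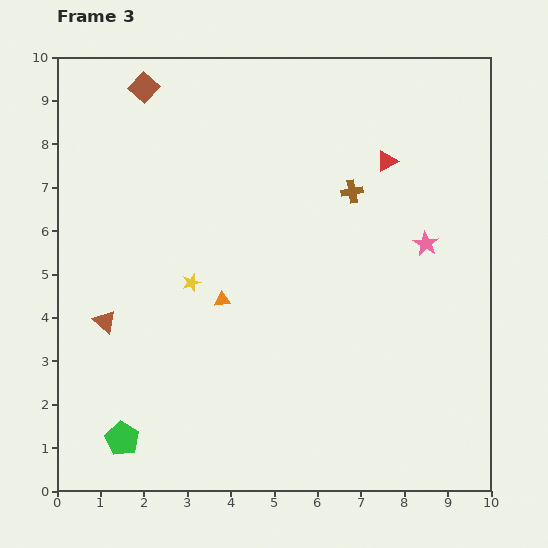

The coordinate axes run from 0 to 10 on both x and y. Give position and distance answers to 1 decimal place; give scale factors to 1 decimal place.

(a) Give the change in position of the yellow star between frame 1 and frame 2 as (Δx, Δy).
(-0.9, 0.2)

The yellow star was at (4.9, 4.4) in frame 1 and (4.0, 4.6) in frame 2.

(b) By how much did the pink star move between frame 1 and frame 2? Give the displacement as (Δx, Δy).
(0.6, -3.2)

The pink star was at (7.2, 5.7) in frame 1 and (7.8, 2.5) in frame 2.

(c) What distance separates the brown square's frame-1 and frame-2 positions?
1.7

The brown square moved from (2.0, 6.3) to (1.1, 7.8), a distance of √(0.9² + 1.5²) ≈ 1.7.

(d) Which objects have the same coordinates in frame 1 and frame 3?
none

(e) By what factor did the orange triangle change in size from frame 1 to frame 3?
0.7×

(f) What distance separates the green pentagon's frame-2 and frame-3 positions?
0.6

The green pentagon moved from (1.0, 0.9) to (1.5, 1.2), a distance of √(0.5² + 0.3²) ≈ 0.6.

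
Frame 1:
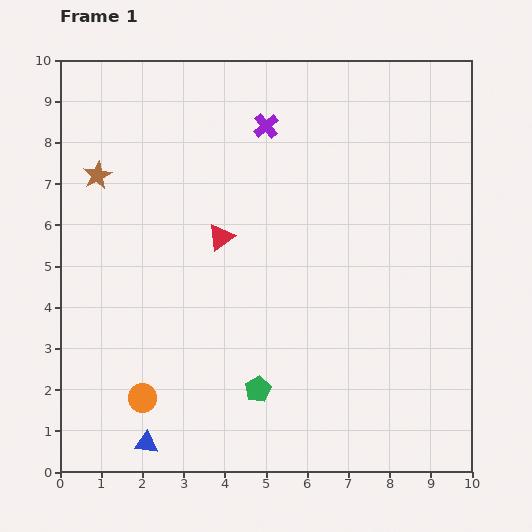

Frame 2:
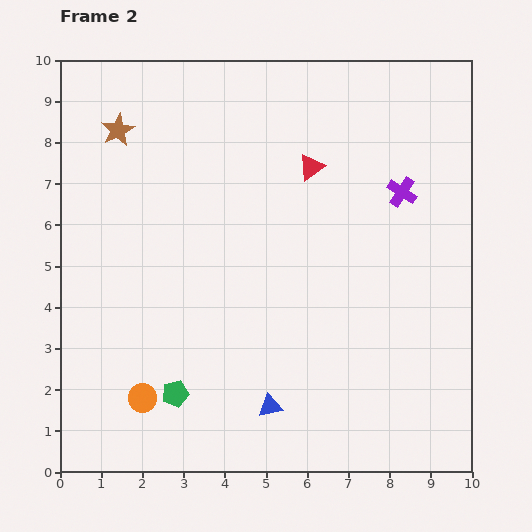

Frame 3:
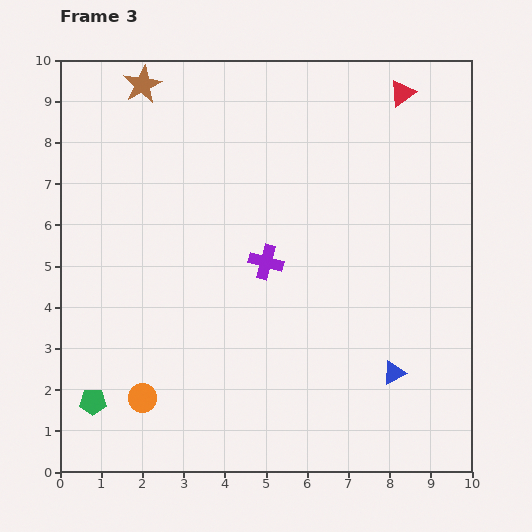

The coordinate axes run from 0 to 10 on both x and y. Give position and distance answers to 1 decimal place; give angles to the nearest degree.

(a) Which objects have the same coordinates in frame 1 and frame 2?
the orange circle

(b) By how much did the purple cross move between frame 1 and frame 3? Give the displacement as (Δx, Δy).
(0.0, -3.3)

The purple cross was at (5.0, 8.4) in frame 1 and (5.0, 5.1) in frame 3.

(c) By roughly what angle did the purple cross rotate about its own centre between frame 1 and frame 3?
34° counter-clockwise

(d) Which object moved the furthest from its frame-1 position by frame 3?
the blue triangle

(moved 6.2; next 5.6)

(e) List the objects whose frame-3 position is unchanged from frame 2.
the orange circle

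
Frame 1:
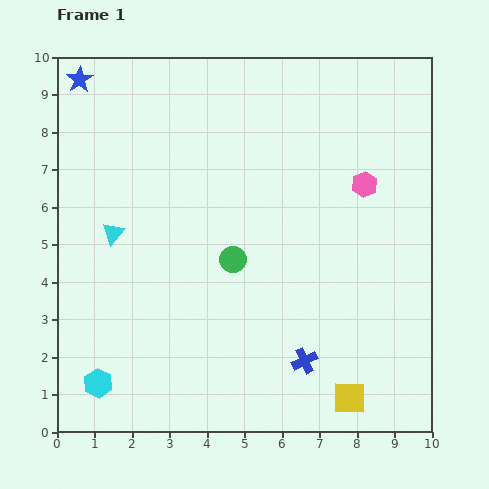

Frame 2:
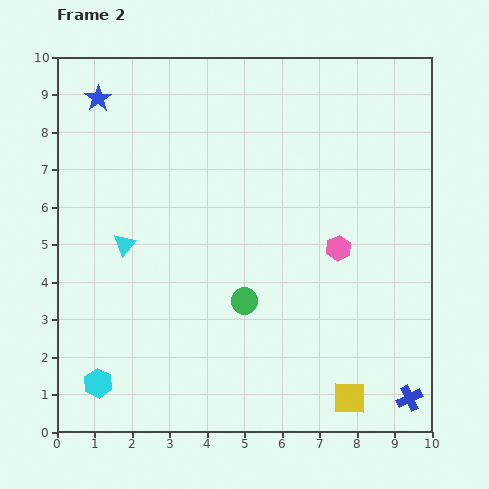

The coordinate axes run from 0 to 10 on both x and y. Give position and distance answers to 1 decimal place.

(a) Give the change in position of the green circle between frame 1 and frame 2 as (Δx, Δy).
(0.3, -1.1)

The green circle was at (4.7, 4.6) in frame 1 and (5.0, 3.5) in frame 2.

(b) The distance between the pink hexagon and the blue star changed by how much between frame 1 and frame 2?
-0.6

Distance in frame 1: 8.1. Distance in frame 2: 7.5.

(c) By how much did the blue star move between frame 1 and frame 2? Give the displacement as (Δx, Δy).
(0.5, -0.5)

The blue star was at (0.6, 9.4) in frame 1 and (1.1, 8.9) in frame 2.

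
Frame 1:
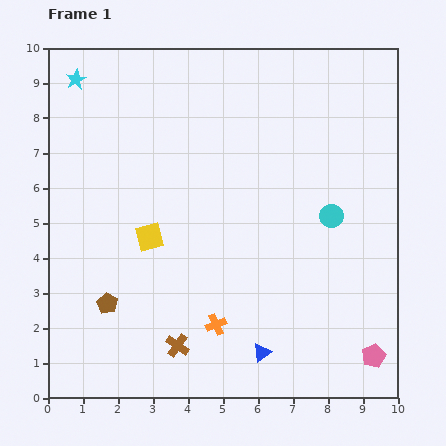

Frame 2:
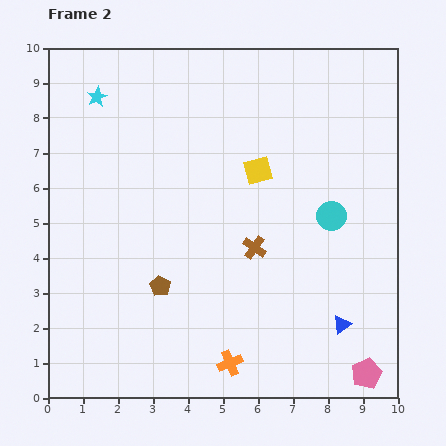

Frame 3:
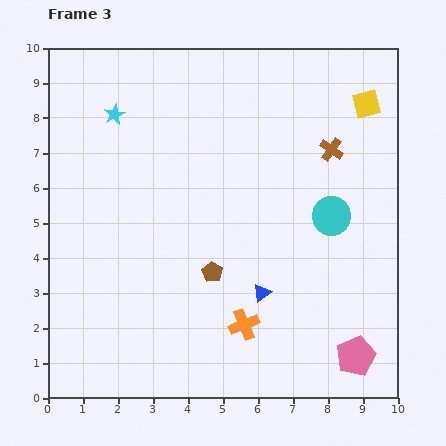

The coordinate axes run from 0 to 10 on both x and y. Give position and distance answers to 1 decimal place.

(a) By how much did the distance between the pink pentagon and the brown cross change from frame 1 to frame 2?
-0.8

Distance in frame 1: 5.6. Distance in frame 2: 4.8.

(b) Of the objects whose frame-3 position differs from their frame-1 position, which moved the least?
the pink pentagon

(moved 0.5)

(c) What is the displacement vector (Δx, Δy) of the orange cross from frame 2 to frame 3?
(0.4, 1.1)

The orange cross was at (5.2, 1.0) in frame 2 and (5.6, 2.1) in frame 3.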